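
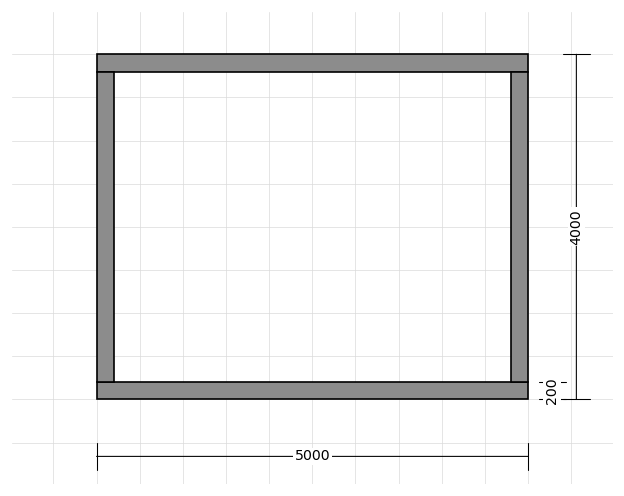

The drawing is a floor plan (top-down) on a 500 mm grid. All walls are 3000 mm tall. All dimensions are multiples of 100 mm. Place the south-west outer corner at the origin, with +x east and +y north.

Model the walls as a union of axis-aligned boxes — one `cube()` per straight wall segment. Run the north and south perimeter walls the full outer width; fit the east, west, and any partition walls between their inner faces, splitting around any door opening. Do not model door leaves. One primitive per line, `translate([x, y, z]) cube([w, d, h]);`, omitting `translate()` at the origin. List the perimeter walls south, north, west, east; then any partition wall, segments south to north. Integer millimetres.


cube([5000, 200, 3000]);
translate([0, 3800, 0]) cube([5000, 200, 3000]);
translate([0, 200, 0]) cube([200, 3600, 3000]);
translate([4800, 200, 0]) cube([200, 3600, 3000]);


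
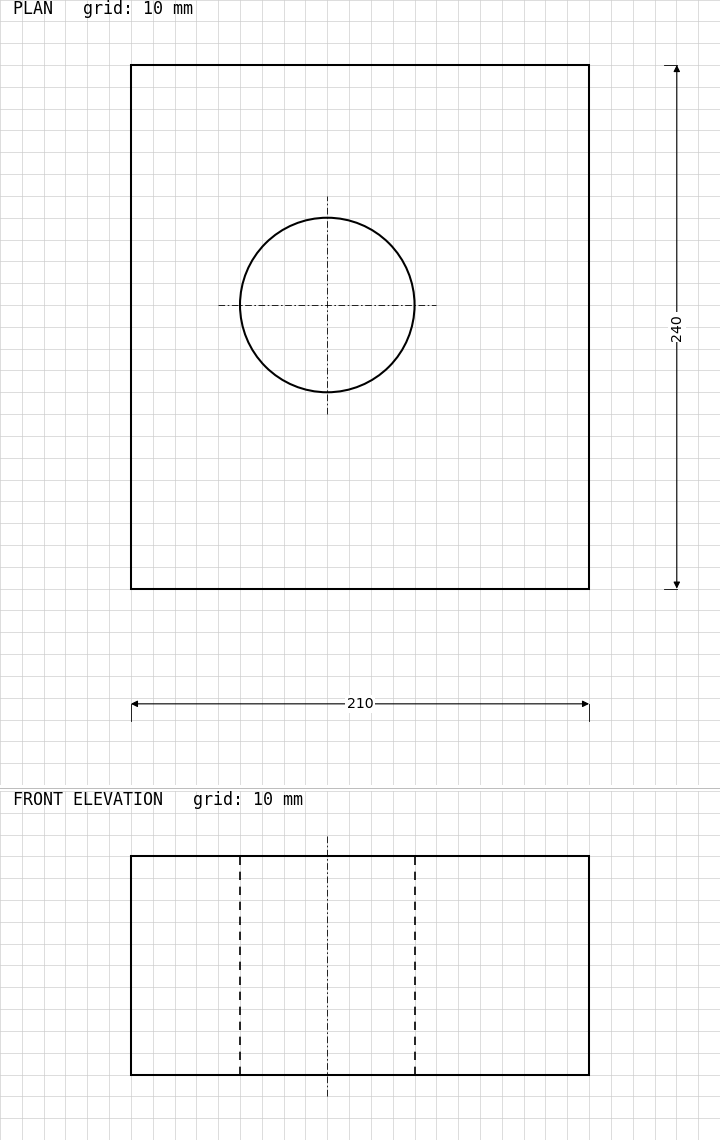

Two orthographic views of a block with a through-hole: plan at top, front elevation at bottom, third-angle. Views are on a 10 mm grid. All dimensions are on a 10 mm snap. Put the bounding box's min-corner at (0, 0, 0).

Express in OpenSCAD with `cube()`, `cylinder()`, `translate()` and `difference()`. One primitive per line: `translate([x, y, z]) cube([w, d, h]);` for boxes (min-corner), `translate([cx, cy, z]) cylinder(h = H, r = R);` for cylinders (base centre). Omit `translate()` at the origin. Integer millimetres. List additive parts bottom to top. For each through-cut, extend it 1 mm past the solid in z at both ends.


difference() {
  cube([210, 240, 100]);
  translate([90, 130, -1]) cylinder(h = 102, r = 40);
}


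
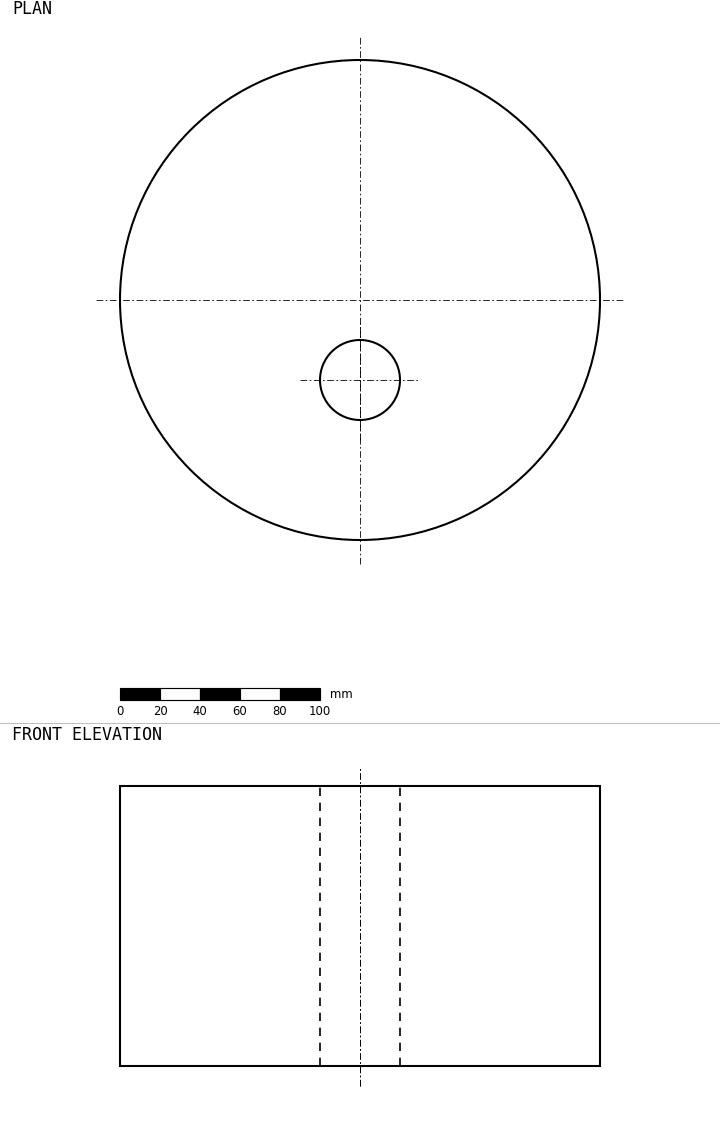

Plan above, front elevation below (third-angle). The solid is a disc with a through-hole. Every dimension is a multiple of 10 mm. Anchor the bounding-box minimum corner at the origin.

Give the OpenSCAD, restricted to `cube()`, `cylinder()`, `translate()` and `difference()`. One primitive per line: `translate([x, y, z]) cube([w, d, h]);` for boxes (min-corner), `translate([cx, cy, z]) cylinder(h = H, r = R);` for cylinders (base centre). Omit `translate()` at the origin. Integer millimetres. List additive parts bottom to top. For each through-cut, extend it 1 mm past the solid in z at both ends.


difference() {
  translate([120, 120, 0]) cylinder(h = 140, r = 120);
  translate([120, 80, -1]) cylinder(h = 142, r = 20);
}


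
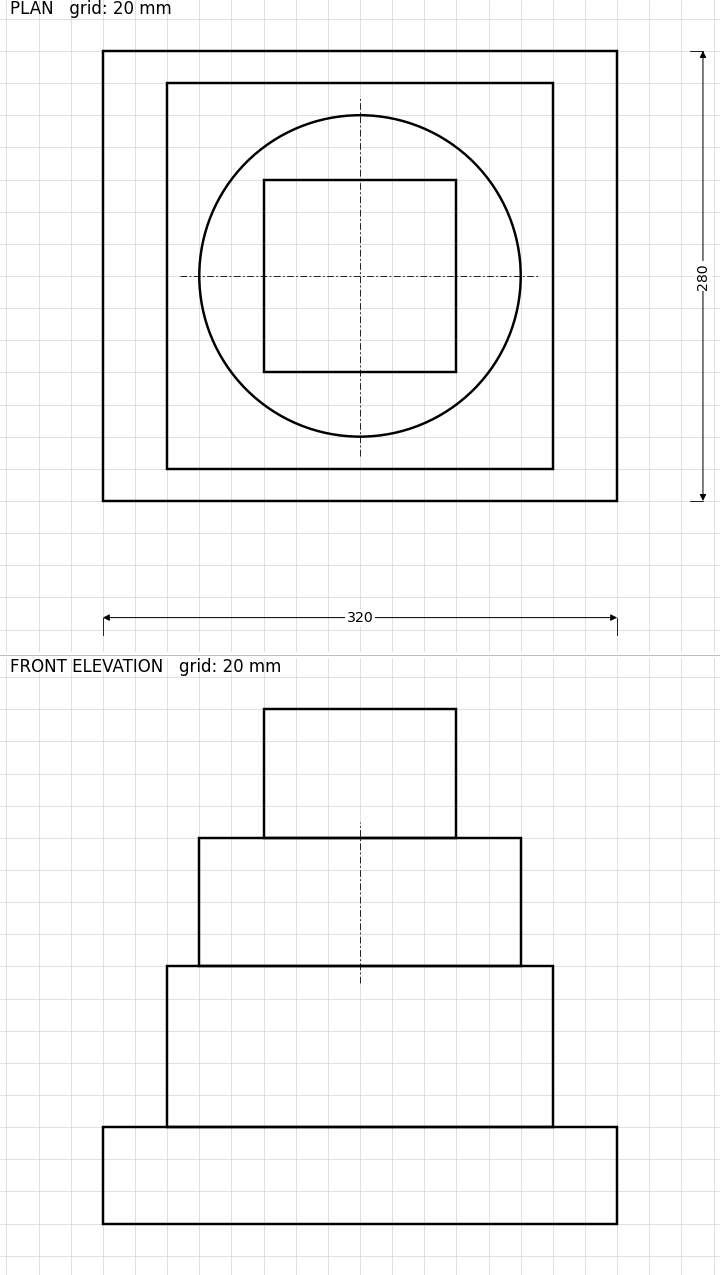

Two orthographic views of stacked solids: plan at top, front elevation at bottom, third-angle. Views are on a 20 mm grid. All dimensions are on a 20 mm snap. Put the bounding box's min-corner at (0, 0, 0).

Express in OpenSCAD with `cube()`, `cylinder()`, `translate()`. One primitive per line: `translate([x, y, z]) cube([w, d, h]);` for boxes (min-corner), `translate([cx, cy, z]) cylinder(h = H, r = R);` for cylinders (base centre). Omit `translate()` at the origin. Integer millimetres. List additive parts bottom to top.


cube([320, 280, 60]);
translate([40, 20, 60]) cube([240, 240, 100]);
translate([160, 140, 160]) cylinder(h = 80, r = 100);
translate([100, 80, 240]) cube([120, 120, 80]);


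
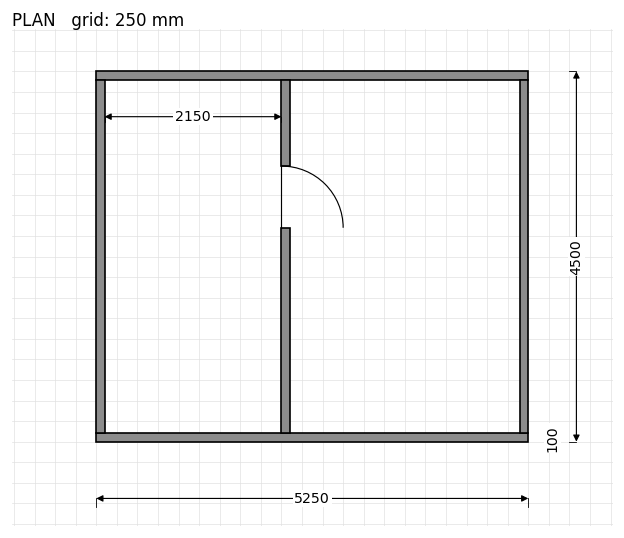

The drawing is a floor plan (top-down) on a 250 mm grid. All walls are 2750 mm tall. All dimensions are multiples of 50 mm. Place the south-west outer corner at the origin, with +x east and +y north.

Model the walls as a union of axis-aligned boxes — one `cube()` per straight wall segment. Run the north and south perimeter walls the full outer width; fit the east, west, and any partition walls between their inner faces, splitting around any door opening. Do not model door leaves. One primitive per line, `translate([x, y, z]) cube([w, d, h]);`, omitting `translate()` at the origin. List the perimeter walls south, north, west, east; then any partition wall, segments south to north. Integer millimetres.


cube([5250, 100, 2750]);
translate([0, 4400, 0]) cube([5250, 100, 2750]);
translate([0, 100, 0]) cube([100, 4300, 2750]);
translate([5150, 100, 0]) cube([100, 4300, 2750]);
translate([2250, 100, 0]) cube([100, 2500, 2750]);
translate([2250, 3350, 0]) cube([100, 1050, 2750]);


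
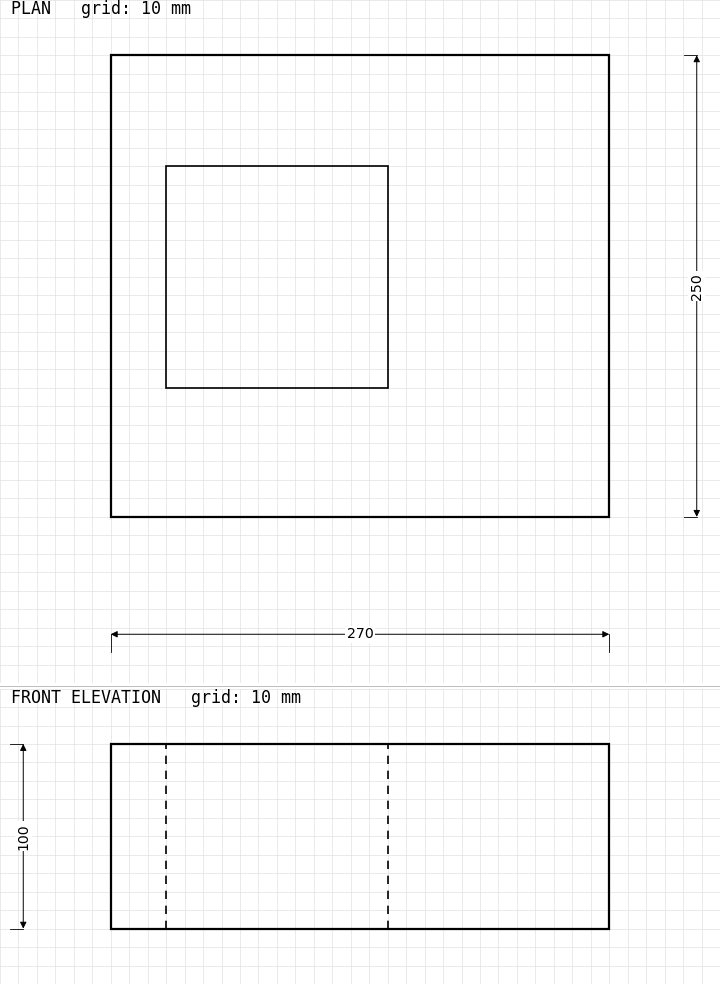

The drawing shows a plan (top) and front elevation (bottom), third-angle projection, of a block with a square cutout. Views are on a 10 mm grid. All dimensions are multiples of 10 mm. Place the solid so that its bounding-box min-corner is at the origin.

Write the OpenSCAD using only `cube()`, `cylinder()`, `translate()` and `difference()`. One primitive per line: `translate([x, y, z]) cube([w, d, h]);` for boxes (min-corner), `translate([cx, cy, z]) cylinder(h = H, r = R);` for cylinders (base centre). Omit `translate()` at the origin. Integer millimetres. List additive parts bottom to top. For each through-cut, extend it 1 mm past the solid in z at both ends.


difference() {
  cube([270, 250, 100]);
  translate([30, 70, -1]) cube([120, 120, 102]);
}


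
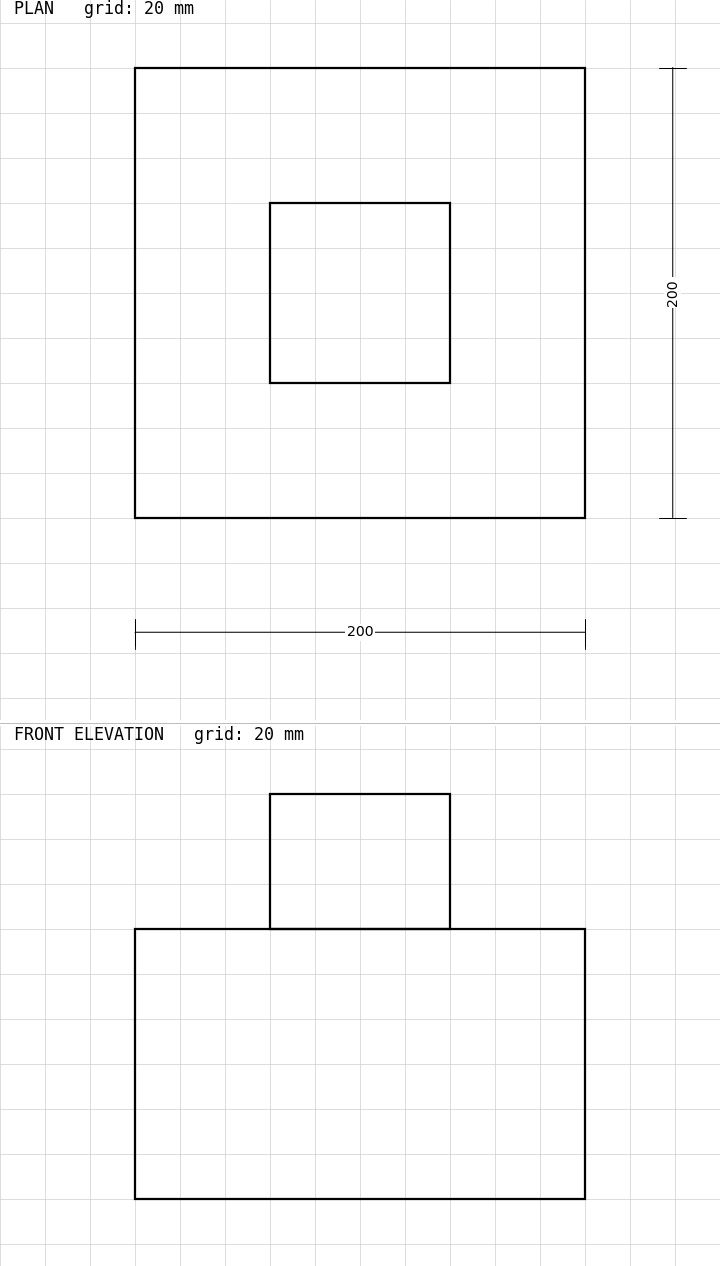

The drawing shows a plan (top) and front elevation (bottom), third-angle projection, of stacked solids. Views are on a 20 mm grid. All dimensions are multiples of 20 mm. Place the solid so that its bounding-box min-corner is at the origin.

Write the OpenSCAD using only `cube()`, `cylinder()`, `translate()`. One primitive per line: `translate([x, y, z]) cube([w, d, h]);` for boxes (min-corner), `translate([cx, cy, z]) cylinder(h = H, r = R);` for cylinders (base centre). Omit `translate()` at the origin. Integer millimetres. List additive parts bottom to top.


cube([200, 200, 120]);
translate([60, 60, 120]) cube([80, 80, 60]);


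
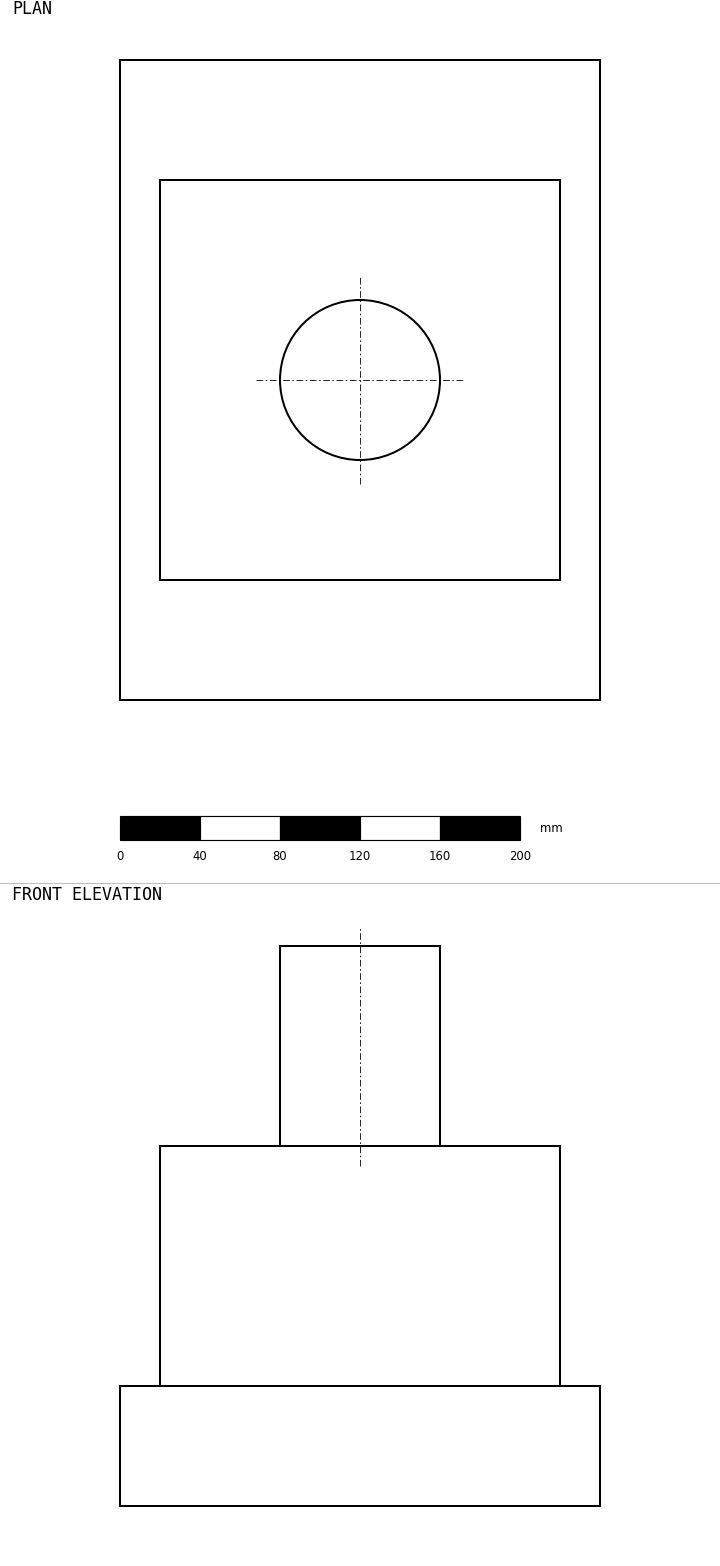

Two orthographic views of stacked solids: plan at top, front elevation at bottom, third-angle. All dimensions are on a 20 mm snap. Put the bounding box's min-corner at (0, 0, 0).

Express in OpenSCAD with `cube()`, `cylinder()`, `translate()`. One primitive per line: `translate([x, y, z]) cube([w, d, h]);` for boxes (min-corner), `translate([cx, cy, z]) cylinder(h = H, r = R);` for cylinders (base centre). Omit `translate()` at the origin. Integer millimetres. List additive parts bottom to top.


cube([240, 320, 60]);
translate([20, 60, 60]) cube([200, 200, 120]);
translate([120, 160, 180]) cylinder(h = 100, r = 40);


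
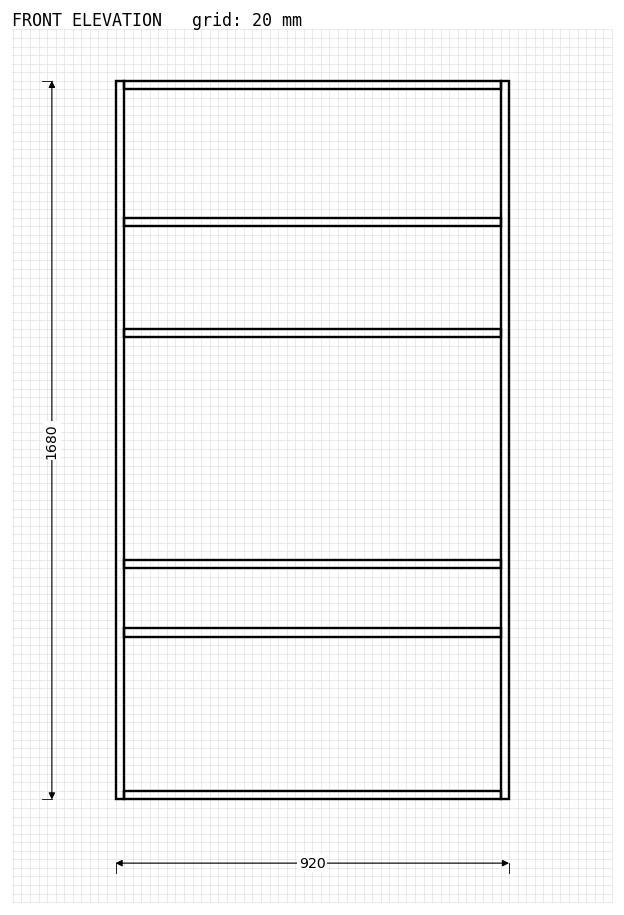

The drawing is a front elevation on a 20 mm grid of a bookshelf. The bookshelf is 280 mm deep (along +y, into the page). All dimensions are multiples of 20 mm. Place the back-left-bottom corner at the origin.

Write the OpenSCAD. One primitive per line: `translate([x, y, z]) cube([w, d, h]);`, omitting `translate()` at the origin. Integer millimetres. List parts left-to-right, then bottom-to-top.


cube([20, 280, 1680]);
translate([20, 0, 0]) cube([880, 280, 20]);
translate([20, 0, 380]) cube([880, 280, 20]);
translate([20, 0, 540]) cube([880, 280, 20]);
translate([20, 0, 1080]) cube([880, 280, 20]);
translate([20, 0, 1340]) cube([880, 280, 20]);
translate([20, 0, 1660]) cube([880, 280, 20]);
translate([900, 0, 0]) cube([20, 280, 1680]);


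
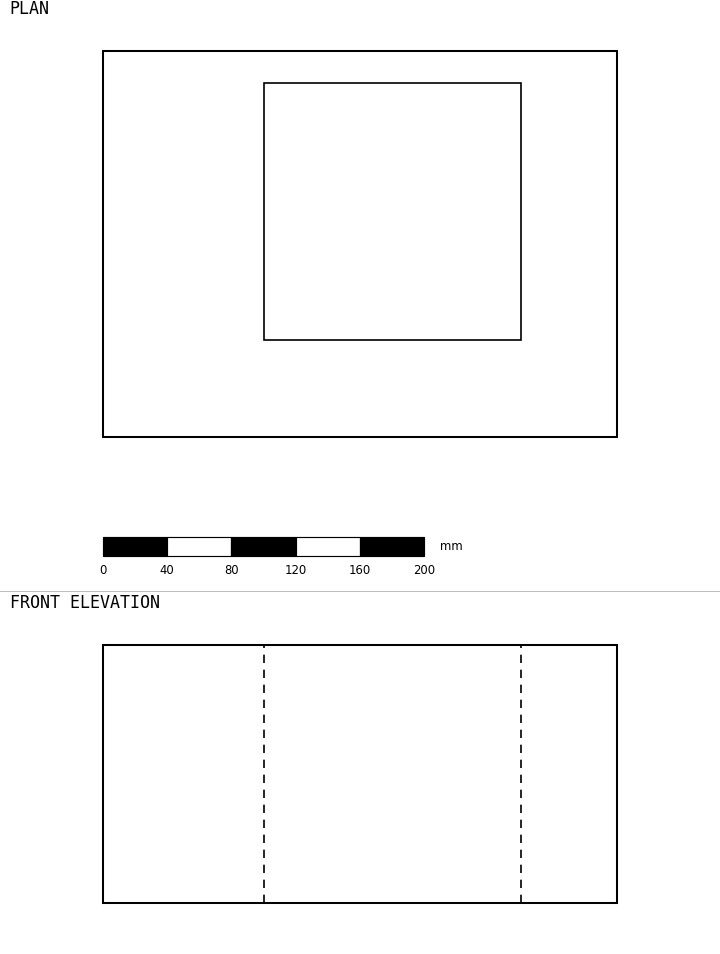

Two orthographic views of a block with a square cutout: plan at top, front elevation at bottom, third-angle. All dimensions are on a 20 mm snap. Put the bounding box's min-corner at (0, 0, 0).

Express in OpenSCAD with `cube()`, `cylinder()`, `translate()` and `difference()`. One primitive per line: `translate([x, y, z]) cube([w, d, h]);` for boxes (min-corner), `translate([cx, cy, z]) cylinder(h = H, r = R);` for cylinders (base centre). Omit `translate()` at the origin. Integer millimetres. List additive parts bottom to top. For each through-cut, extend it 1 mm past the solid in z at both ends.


difference() {
  cube([320, 240, 160]);
  translate([100, 60, -1]) cube([160, 160, 162]);
}


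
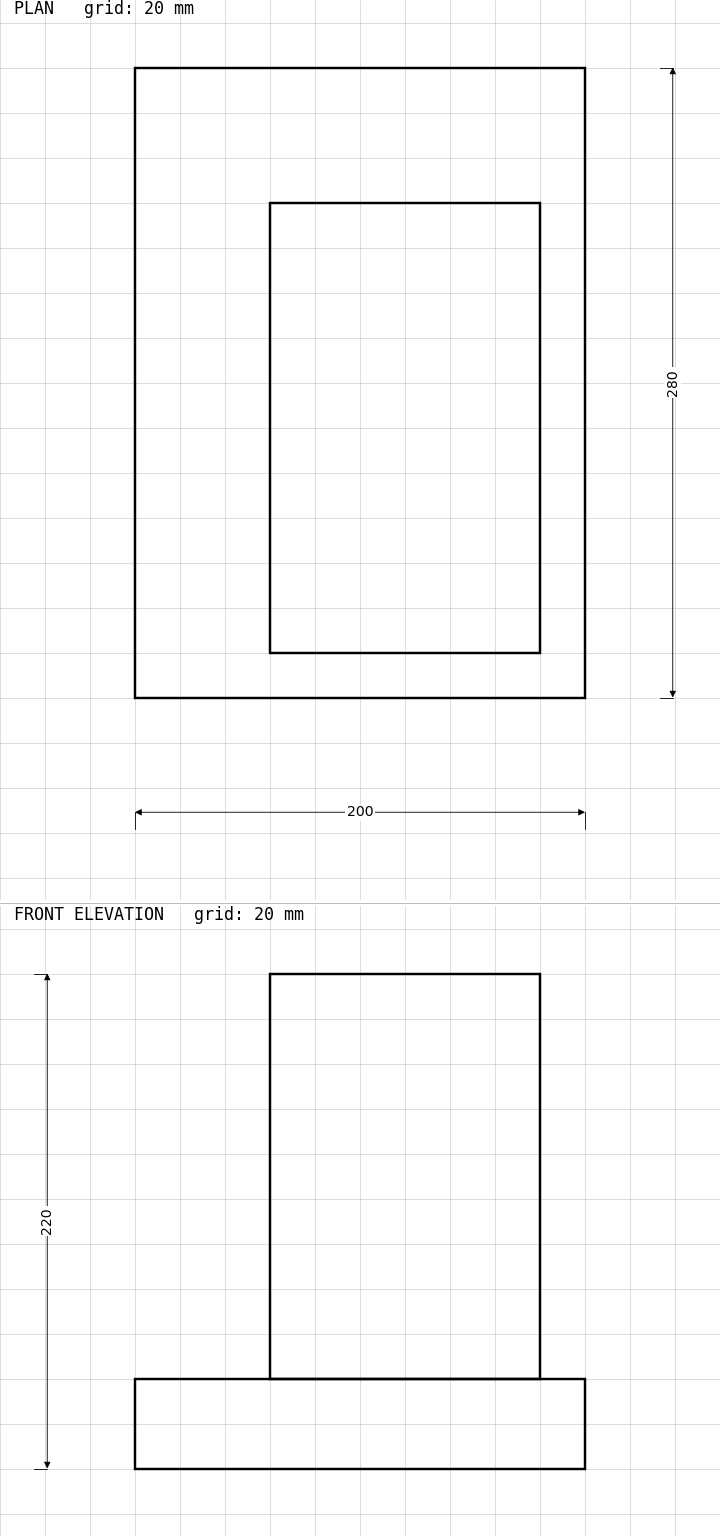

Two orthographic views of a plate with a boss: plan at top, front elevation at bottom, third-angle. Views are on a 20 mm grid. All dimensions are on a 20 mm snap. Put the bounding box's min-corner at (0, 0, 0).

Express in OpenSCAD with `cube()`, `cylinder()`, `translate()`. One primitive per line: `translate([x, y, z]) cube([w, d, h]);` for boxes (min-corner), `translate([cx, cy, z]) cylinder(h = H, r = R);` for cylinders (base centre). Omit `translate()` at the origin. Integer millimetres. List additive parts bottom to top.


cube([200, 280, 40]);
translate([60, 20, 40]) cube([120, 200, 180]);


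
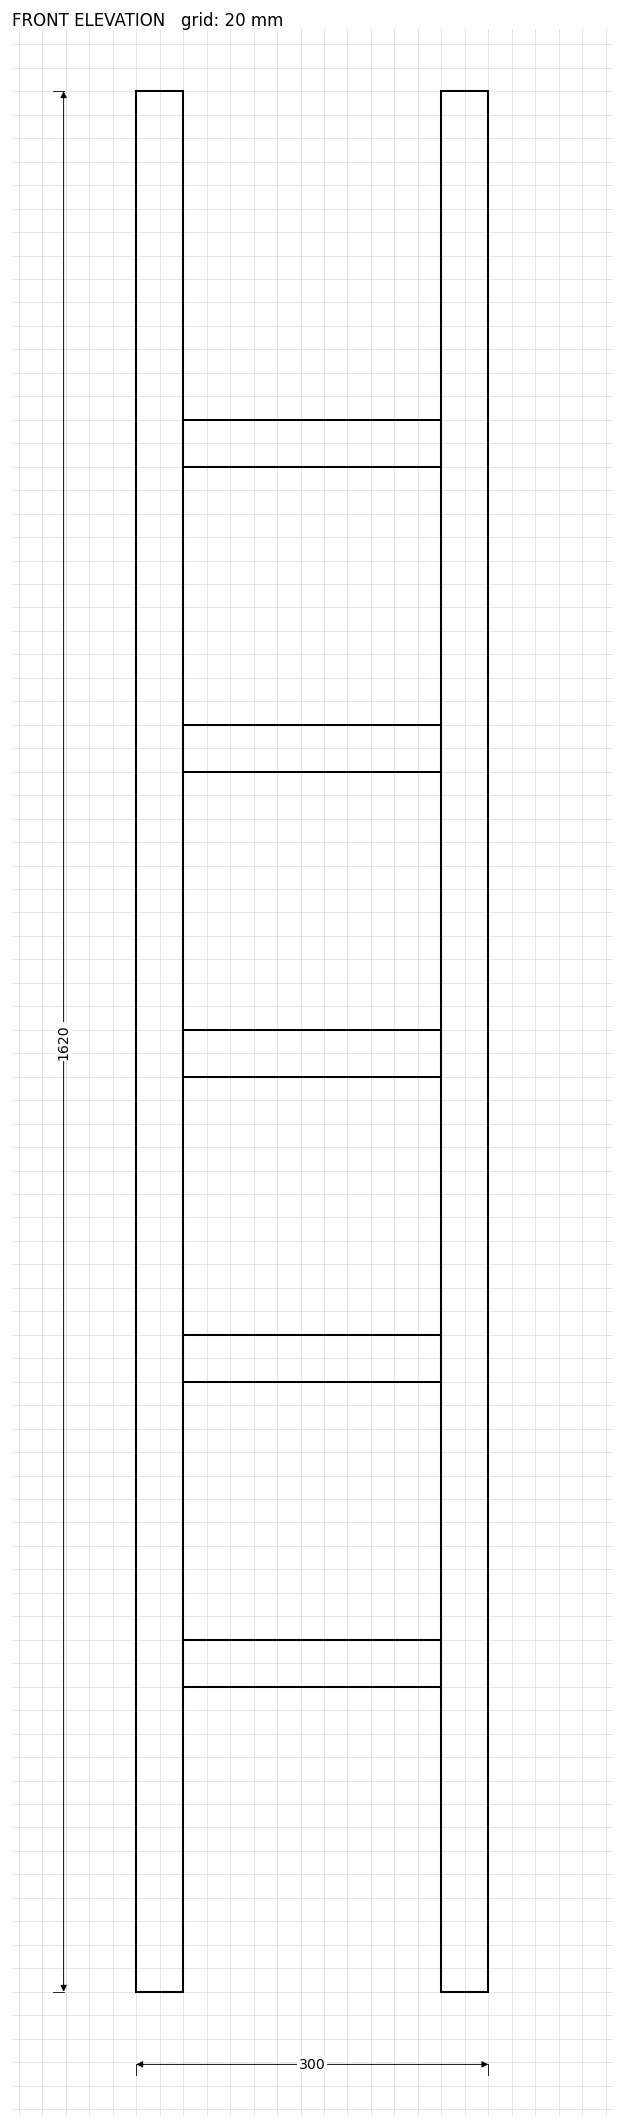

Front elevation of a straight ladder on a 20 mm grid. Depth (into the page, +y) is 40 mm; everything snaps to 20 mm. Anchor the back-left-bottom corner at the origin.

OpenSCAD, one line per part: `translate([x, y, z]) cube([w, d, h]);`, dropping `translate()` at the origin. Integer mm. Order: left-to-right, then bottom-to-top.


cube([40, 40, 1620]);
translate([40, 0, 260]) cube([220, 40, 40]);
translate([40, 0, 520]) cube([220, 40, 40]);
translate([40, 0, 780]) cube([220, 40, 40]);
translate([40, 0, 1040]) cube([220, 40, 40]);
translate([40, 0, 1300]) cube([220, 40, 40]);
translate([260, 0, 0]) cube([40, 40, 1620]);


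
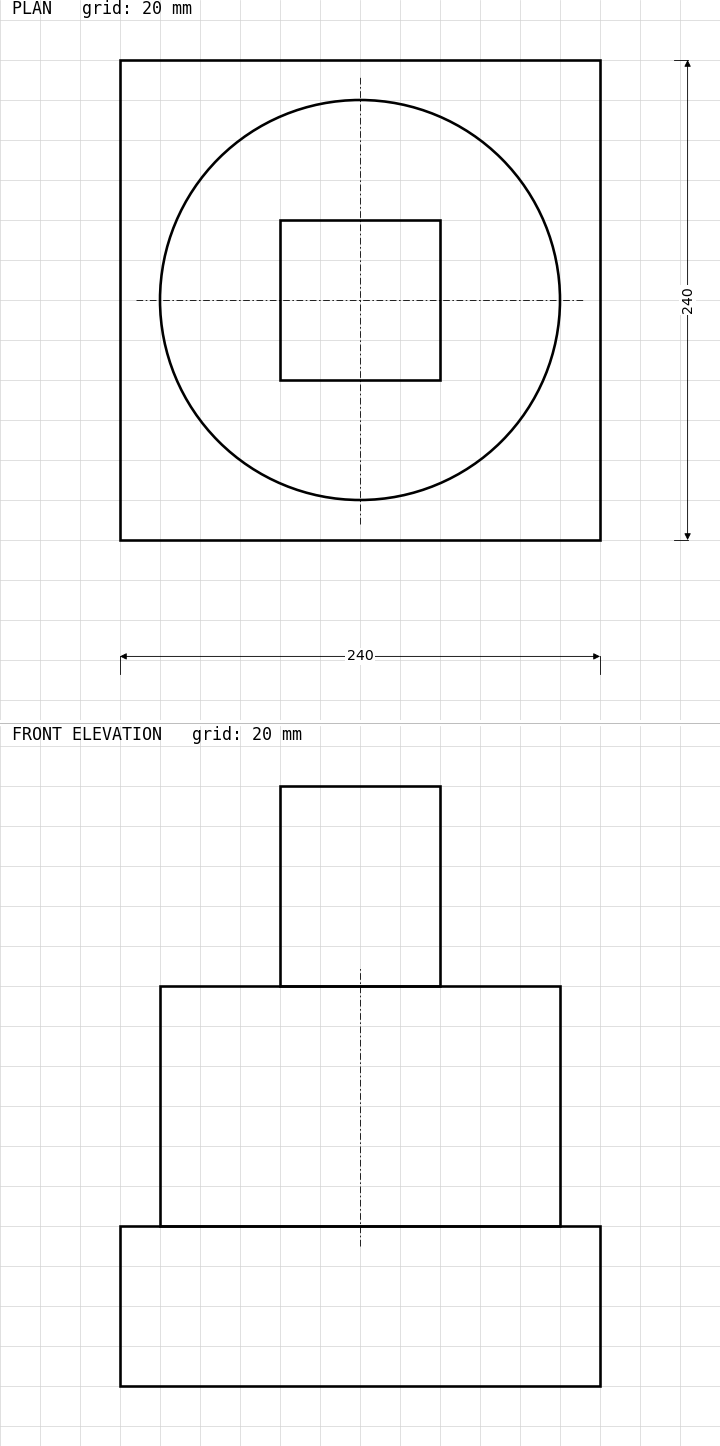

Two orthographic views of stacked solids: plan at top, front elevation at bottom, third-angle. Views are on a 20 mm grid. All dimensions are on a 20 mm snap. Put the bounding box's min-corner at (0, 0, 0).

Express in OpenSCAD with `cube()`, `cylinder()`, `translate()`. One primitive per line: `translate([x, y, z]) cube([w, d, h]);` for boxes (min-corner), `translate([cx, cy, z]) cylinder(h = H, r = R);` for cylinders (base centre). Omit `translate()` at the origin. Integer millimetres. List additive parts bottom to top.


cube([240, 240, 80]);
translate([120, 120, 80]) cylinder(h = 120, r = 100);
translate([80, 80, 200]) cube([80, 80, 100]);


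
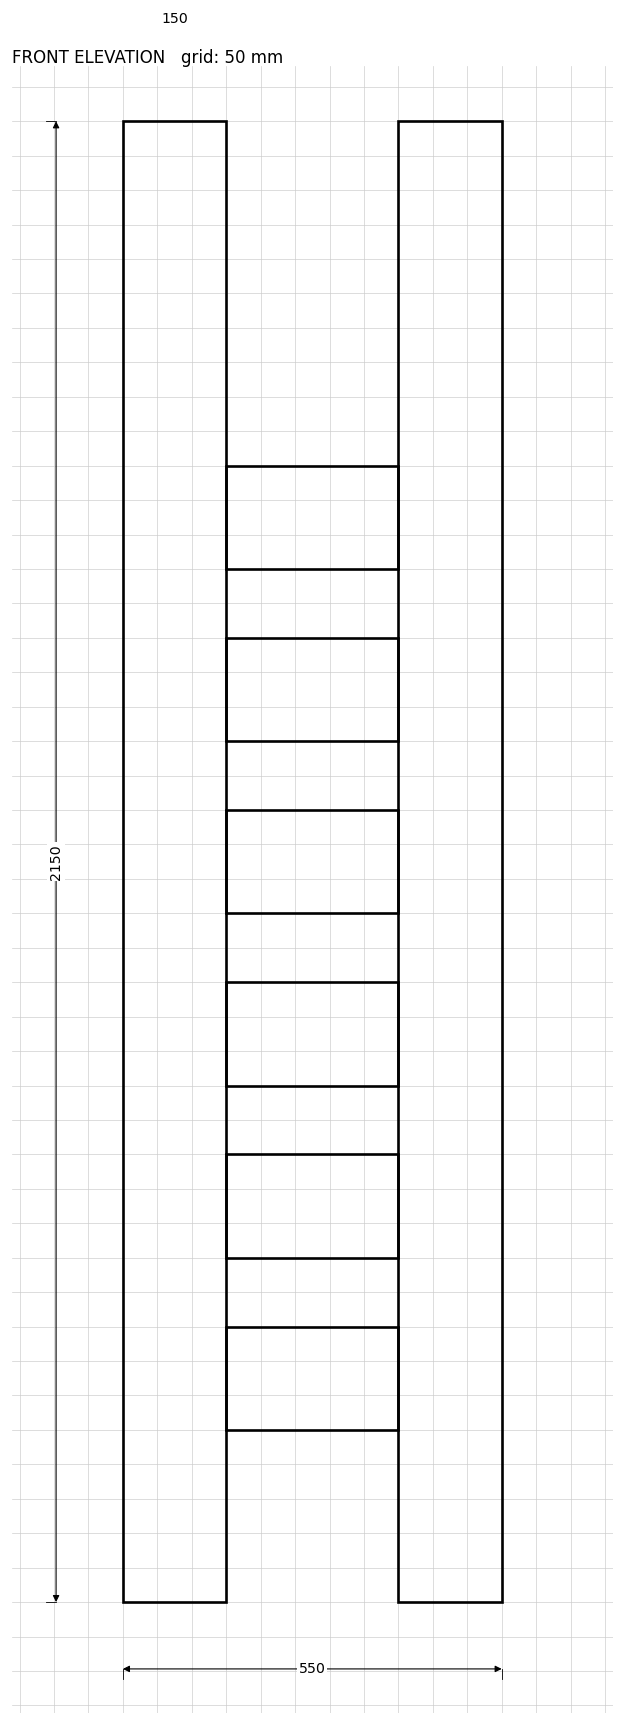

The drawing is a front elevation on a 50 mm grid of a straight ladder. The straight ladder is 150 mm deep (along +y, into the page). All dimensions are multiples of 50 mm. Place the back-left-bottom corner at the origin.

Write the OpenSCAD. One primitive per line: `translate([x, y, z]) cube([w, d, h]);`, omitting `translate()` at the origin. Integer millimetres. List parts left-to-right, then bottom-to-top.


cube([150, 150, 2150]);
translate([150, 0, 250]) cube([250, 150, 150]);
translate([150, 0, 500]) cube([250, 150, 150]);
translate([150, 0, 750]) cube([250, 150, 150]);
translate([150, 0, 1000]) cube([250, 150, 150]);
translate([150, 0, 1250]) cube([250, 150, 150]);
translate([150, 0, 1500]) cube([250, 150, 150]);
translate([400, 0, 0]) cube([150, 150, 2150]);


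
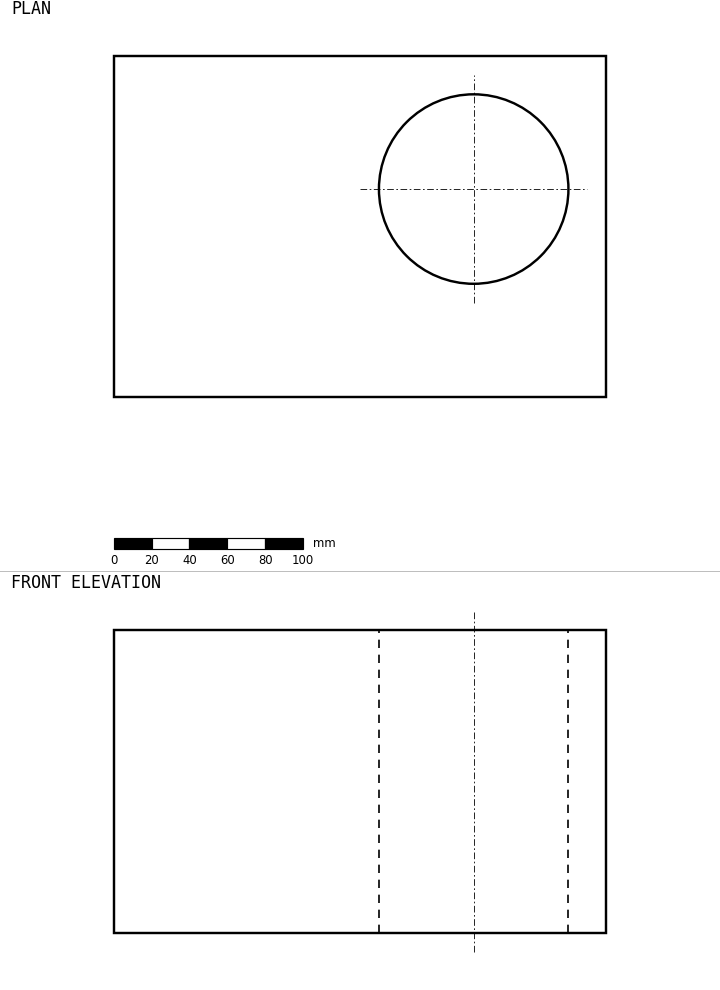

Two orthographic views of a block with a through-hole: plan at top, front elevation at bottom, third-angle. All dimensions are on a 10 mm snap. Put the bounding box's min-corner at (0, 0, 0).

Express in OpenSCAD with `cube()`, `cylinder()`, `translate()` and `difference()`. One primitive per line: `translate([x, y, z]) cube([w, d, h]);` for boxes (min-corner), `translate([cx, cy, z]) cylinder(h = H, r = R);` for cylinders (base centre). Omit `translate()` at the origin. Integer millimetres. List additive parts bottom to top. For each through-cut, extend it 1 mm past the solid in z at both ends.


difference() {
  cube([260, 180, 160]);
  translate([190, 110, -1]) cylinder(h = 162, r = 50);
}


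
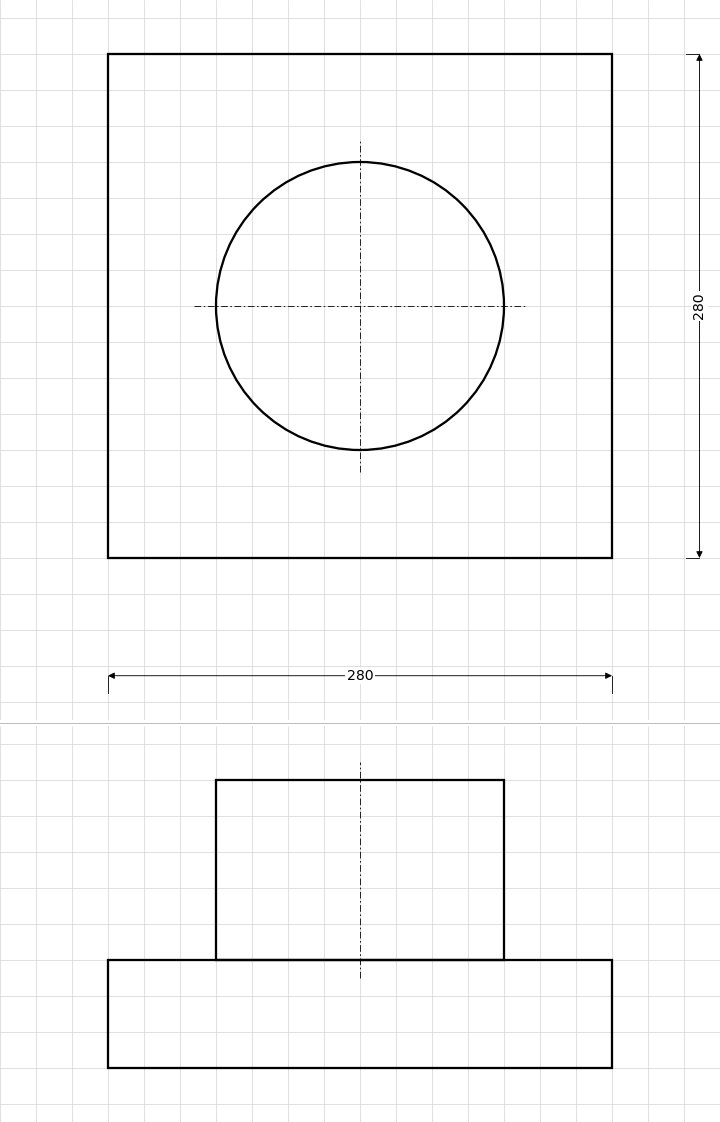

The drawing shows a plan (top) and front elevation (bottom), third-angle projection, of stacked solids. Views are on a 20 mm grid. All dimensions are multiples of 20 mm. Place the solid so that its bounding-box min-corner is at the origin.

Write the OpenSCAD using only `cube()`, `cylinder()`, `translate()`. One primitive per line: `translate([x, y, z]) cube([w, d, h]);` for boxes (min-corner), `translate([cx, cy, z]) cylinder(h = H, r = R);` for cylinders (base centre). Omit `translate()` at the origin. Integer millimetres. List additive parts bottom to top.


cube([280, 280, 60]);
translate([140, 140, 60]) cylinder(h = 100, r = 80);


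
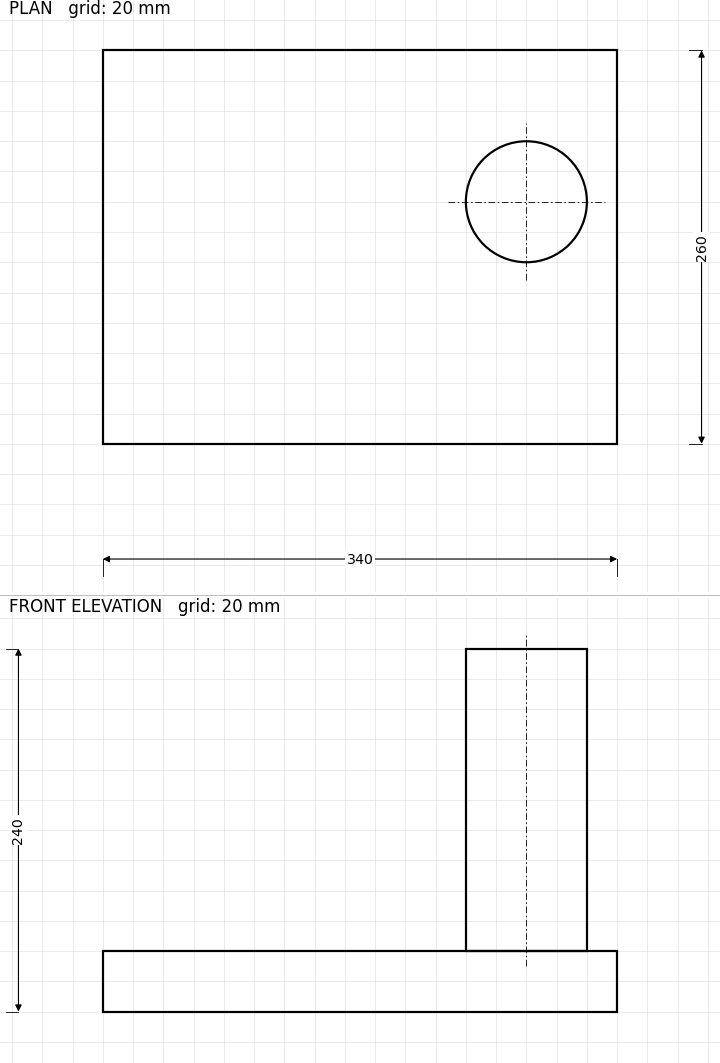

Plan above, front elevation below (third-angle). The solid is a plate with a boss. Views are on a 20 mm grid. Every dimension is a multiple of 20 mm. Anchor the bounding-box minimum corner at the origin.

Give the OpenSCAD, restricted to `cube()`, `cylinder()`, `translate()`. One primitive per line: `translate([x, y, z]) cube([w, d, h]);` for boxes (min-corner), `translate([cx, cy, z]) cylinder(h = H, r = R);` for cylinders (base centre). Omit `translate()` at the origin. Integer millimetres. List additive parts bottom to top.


cube([340, 260, 40]);
translate([280, 160, 40]) cylinder(h = 200, r = 40);


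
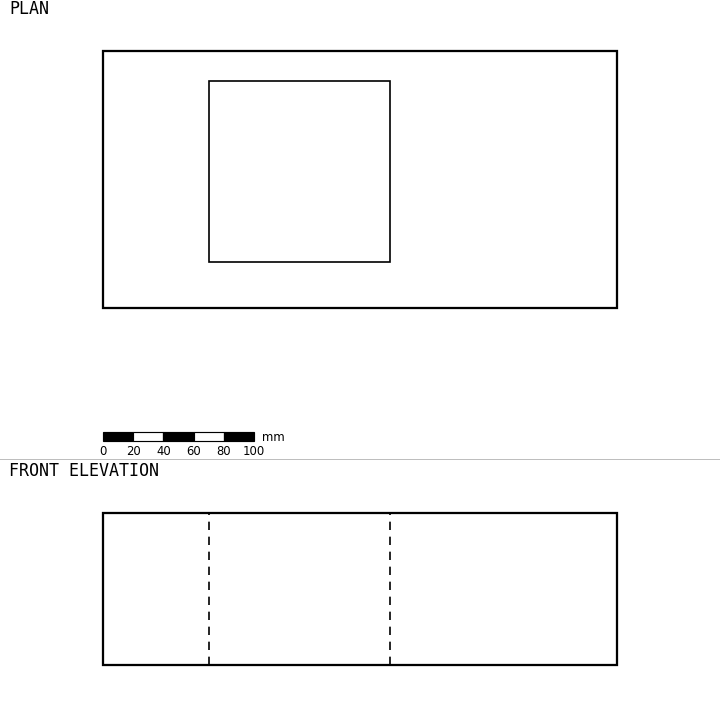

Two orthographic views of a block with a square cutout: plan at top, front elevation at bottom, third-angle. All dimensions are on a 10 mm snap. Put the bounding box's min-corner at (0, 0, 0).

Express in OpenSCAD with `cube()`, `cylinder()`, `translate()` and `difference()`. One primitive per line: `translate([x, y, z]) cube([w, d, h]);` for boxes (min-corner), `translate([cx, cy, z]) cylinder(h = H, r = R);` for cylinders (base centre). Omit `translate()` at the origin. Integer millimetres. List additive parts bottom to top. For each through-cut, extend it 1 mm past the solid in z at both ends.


difference() {
  cube([340, 170, 100]);
  translate([70, 30, -1]) cube([120, 120, 102]);
}


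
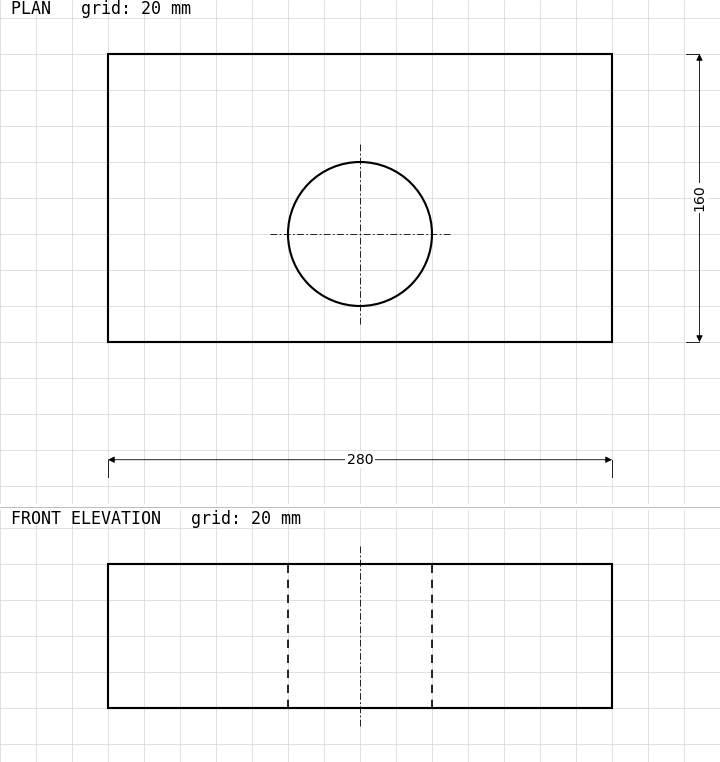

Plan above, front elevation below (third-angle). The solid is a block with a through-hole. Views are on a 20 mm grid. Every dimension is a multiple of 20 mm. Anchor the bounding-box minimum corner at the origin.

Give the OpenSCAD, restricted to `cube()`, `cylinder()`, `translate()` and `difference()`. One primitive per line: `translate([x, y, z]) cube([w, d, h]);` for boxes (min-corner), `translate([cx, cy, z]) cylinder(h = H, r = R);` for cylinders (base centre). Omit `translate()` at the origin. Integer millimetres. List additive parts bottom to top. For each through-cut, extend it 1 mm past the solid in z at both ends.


difference() {
  cube([280, 160, 80]);
  translate([140, 60, -1]) cylinder(h = 82, r = 40);
}


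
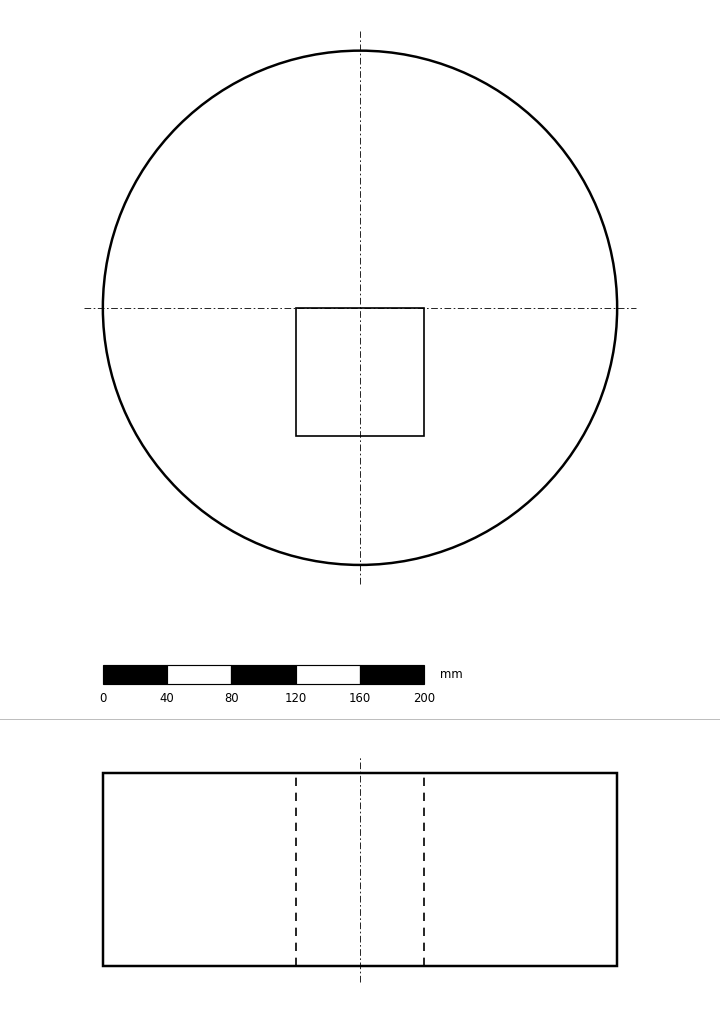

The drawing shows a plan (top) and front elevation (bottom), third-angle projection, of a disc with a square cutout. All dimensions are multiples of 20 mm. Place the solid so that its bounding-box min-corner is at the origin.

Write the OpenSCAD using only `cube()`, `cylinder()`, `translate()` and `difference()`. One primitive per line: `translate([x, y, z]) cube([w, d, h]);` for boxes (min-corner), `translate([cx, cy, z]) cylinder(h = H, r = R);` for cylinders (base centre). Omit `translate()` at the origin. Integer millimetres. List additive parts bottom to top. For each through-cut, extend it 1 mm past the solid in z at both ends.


difference() {
  translate([160, 160, 0]) cylinder(h = 120, r = 160);
  translate([120, 80, -1]) cube([80, 80, 122]);
}


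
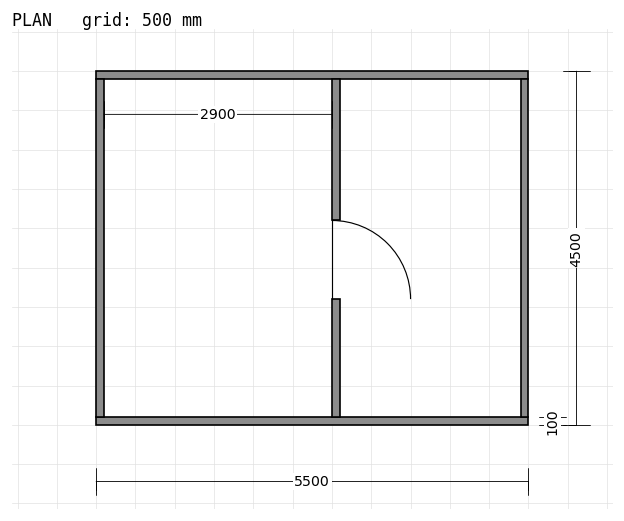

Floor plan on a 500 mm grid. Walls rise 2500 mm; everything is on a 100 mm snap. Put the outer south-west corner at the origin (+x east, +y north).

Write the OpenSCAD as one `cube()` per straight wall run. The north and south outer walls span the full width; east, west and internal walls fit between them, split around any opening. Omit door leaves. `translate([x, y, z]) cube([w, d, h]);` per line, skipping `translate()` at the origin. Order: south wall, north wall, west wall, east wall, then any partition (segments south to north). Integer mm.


cube([5500, 100, 2500]);
translate([0, 4400, 0]) cube([5500, 100, 2500]);
translate([0, 100, 0]) cube([100, 4300, 2500]);
translate([5400, 100, 0]) cube([100, 4300, 2500]);
translate([3000, 100, 0]) cube([100, 1500, 2500]);
translate([3000, 2600, 0]) cube([100, 1800, 2500]);


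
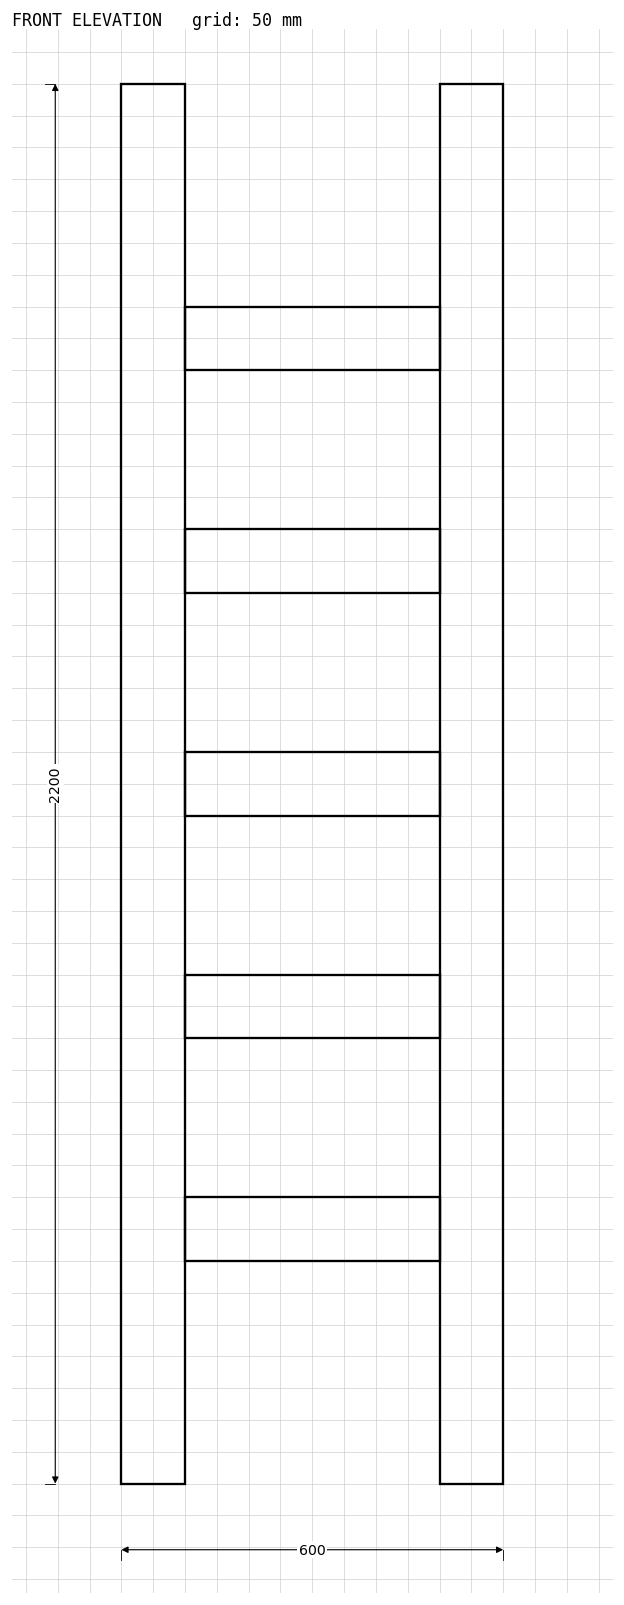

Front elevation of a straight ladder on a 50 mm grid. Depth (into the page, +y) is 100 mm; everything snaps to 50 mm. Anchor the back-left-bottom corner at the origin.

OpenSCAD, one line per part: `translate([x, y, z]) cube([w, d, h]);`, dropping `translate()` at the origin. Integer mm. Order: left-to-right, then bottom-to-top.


cube([100, 100, 2200]);
translate([100, 0, 350]) cube([400, 100, 100]);
translate([100, 0, 700]) cube([400, 100, 100]);
translate([100, 0, 1050]) cube([400, 100, 100]);
translate([100, 0, 1400]) cube([400, 100, 100]);
translate([100, 0, 1750]) cube([400, 100, 100]);
translate([500, 0, 0]) cube([100, 100, 2200]);


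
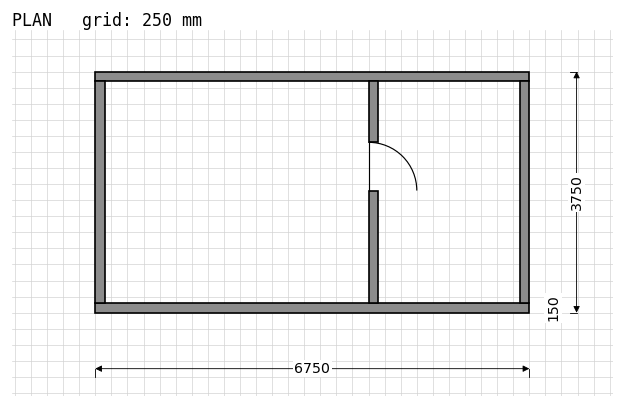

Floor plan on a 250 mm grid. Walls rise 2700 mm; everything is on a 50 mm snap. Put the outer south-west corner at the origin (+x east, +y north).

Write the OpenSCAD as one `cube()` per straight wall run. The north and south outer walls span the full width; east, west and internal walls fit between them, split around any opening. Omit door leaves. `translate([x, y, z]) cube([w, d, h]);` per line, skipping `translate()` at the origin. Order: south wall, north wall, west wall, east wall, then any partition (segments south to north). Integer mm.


cube([6750, 150, 2700]);
translate([0, 3600, 0]) cube([6750, 150, 2700]);
translate([0, 150, 0]) cube([150, 3450, 2700]);
translate([6600, 150, 0]) cube([150, 3450, 2700]);
translate([4250, 150, 0]) cube([150, 1750, 2700]);
translate([4250, 2650, 0]) cube([150, 950, 2700]);


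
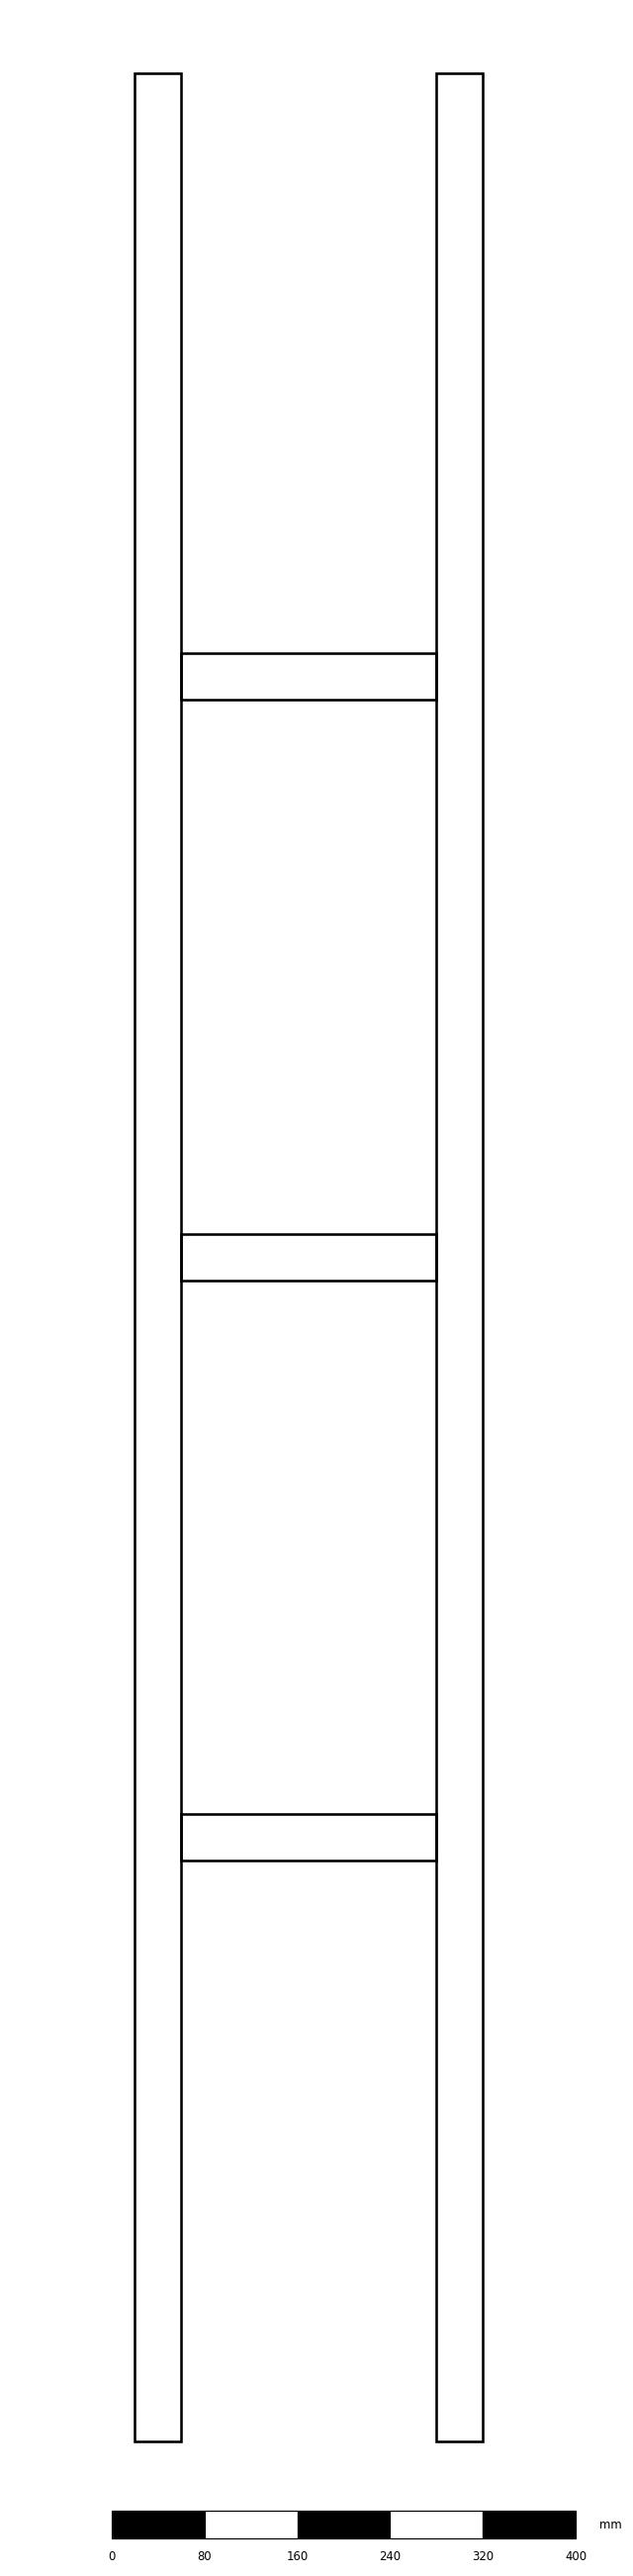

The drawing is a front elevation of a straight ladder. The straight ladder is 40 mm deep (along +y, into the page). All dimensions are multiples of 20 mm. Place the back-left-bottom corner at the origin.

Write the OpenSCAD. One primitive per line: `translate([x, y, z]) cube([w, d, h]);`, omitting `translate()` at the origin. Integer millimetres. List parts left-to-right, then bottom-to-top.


cube([40, 40, 2040]);
translate([40, 0, 500]) cube([220, 40, 40]);
translate([40, 0, 1000]) cube([220, 40, 40]);
translate([40, 0, 1500]) cube([220, 40, 40]);
translate([260, 0, 0]) cube([40, 40, 2040]);


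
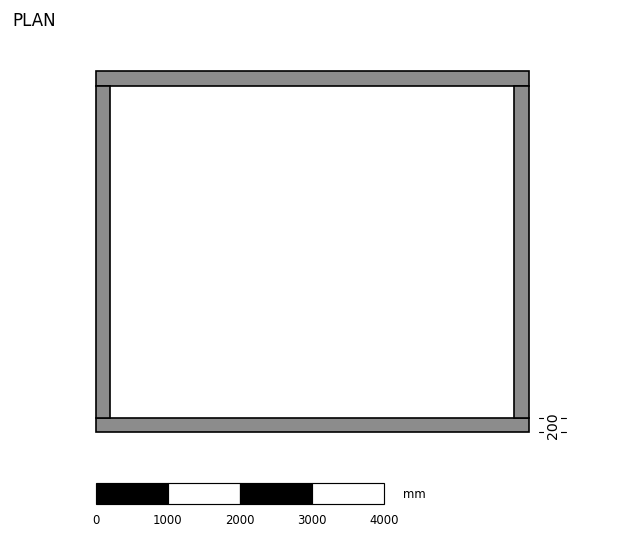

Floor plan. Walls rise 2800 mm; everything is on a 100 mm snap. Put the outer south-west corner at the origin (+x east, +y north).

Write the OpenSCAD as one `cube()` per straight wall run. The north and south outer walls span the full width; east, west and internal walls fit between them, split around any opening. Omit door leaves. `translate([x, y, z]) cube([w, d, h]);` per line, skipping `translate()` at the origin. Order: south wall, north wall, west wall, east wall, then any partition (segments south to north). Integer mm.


cube([6000, 200, 2800]);
translate([0, 4800, 0]) cube([6000, 200, 2800]);
translate([0, 200, 0]) cube([200, 4600, 2800]);
translate([5800, 200, 0]) cube([200, 4600, 2800]);


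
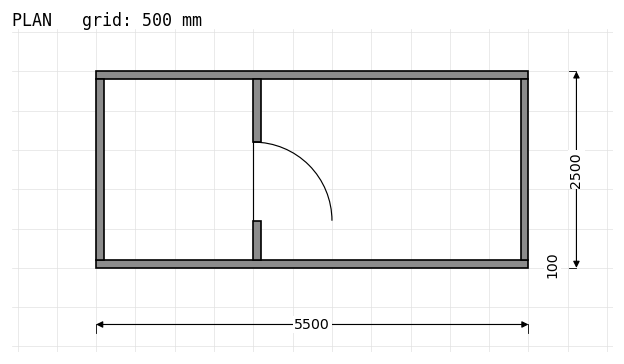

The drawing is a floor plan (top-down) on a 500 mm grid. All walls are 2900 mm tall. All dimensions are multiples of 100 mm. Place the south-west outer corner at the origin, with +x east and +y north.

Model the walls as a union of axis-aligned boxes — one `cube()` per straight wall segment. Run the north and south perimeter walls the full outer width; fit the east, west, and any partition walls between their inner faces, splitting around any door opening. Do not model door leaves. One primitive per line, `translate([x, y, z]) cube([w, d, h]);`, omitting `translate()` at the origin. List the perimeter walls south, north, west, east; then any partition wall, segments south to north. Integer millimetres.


cube([5500, 100, 2900]);
translate([0, 2400, 0]) cube([5500, 100, 2900]);
translate([0, 100, 0]) cube([100, 2300, 2900]);
translate([5400, 100, 0]) cube([100, 2300, 2900]);
translate([2000, 100, 0]) cube([100, 500, 2900]);
translate([2000, 1600, 0]) cube([100, 800, 2900]);


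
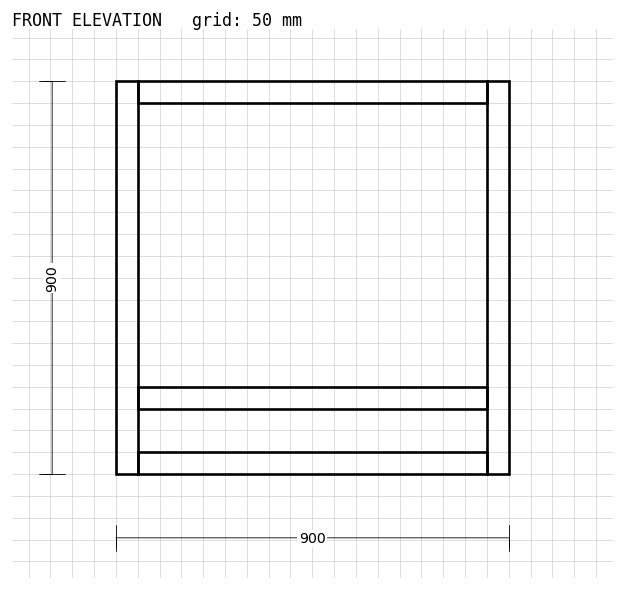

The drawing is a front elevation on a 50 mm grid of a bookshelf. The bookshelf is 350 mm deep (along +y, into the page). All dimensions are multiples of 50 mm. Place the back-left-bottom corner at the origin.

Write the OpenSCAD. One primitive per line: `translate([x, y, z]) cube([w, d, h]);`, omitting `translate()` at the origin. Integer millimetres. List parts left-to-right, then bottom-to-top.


cube([50, 350, 900]);
translate([50, 0, 0]) cube([800, 350, 50]);
translate([50, 0, 150]) cube([800, 350, 50]);
translate([50, 0, 850]) cube([800, 350, 50]);
translate([850, 0, 0]) cube([50, 350, 900]);


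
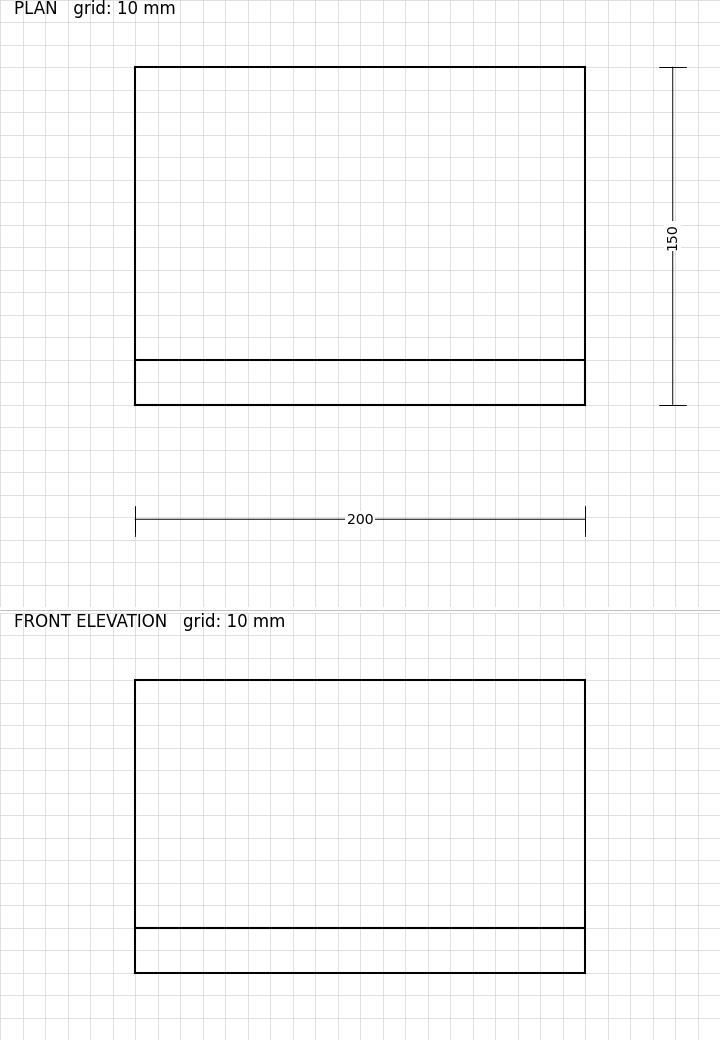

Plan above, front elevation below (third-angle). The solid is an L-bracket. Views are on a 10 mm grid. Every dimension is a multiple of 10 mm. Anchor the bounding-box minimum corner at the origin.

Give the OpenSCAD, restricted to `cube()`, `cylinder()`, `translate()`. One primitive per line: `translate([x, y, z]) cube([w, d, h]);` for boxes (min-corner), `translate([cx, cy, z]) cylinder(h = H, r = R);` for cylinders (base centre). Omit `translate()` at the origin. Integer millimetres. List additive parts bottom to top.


cube([200, 150, 20]);
translate([0, 0, 20]) cube([200, 20, 110]);


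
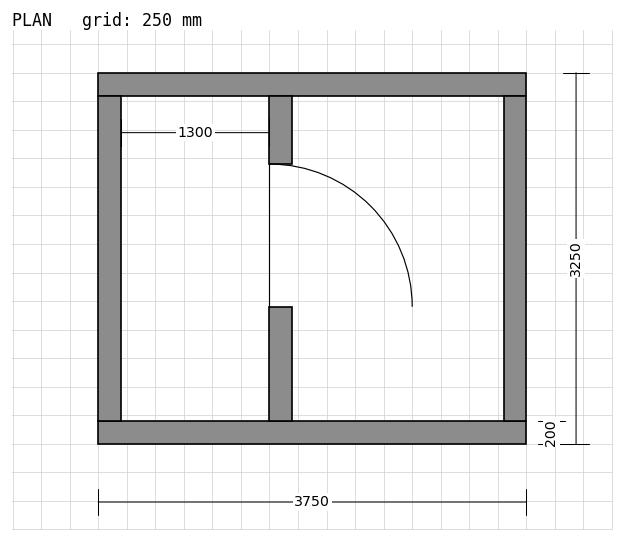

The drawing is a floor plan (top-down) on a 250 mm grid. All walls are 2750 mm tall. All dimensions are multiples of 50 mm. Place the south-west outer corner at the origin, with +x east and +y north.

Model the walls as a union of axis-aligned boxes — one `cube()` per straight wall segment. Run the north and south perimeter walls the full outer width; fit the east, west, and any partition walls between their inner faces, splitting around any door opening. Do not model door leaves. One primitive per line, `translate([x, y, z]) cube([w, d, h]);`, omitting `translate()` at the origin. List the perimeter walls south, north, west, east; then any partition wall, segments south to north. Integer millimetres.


cube([3750, 200, 2750]);
translate([0, 3050, 0]) cube([3750, 200, 2750]);
translate([0, 200, 0]) cube([200, 2850, 2750]);
translate([3550, 200, 0]) cube([200, 2850, 2750]);
translate([1500, 200, 0]) cube([200, 1000, 2750]);
translate([1500, 2450, 0]) cube([200, 600, 2750]);


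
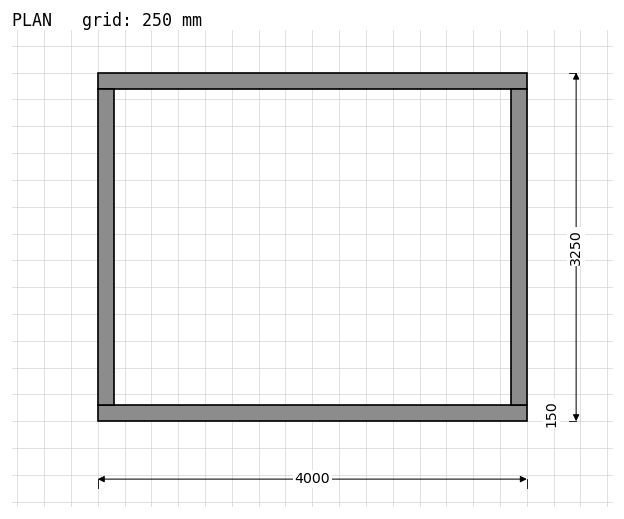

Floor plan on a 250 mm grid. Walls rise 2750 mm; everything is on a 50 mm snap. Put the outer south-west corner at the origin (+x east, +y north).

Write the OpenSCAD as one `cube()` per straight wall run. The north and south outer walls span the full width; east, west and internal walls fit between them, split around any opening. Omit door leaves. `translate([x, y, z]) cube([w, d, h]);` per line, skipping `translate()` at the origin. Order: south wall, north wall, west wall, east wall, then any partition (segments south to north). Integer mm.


cube([4000, 150, 2750]);
translate([0, 3100, 0]) cube([4000, 150, 2750]);
translate([0, 150, 0]) cube([150, 2950, 2750]);
translate([3850, 150, 0]) cube([150, 2950, 2750]);


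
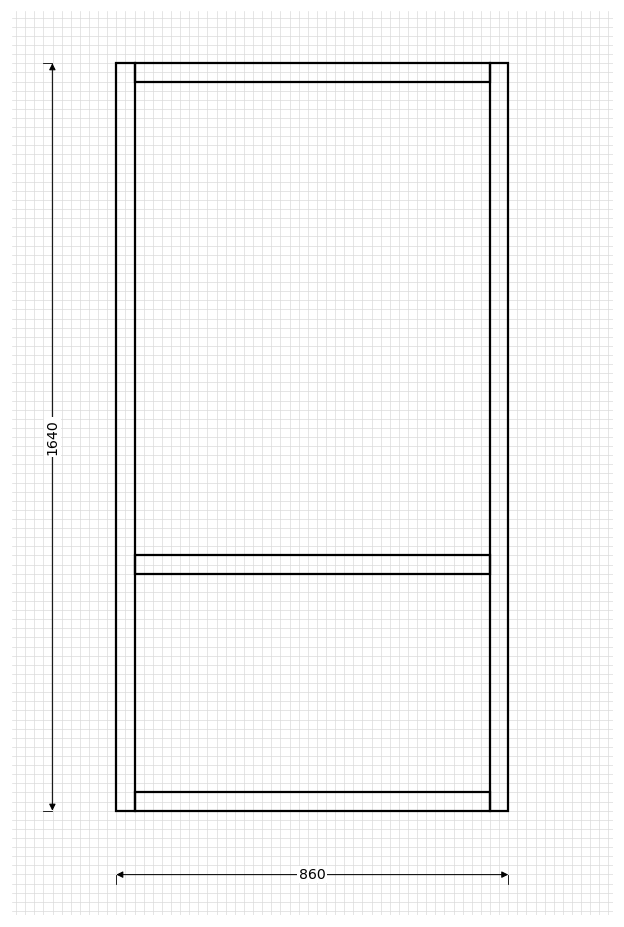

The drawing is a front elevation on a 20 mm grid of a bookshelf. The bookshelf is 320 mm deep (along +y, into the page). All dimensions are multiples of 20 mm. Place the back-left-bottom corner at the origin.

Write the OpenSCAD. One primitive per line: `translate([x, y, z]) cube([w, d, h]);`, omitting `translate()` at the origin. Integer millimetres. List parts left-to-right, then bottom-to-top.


cube([40, 320, 1640]);
translate([40, 0, 0]) cube([780, 320, 40]);
translate([40, 0, 520]) cube([780, 320, 40]);
translate([40, 0, 1600]) cube([780, 320, 40]);
translate([820, 0, 0]) cube([40, 320, 1640]);


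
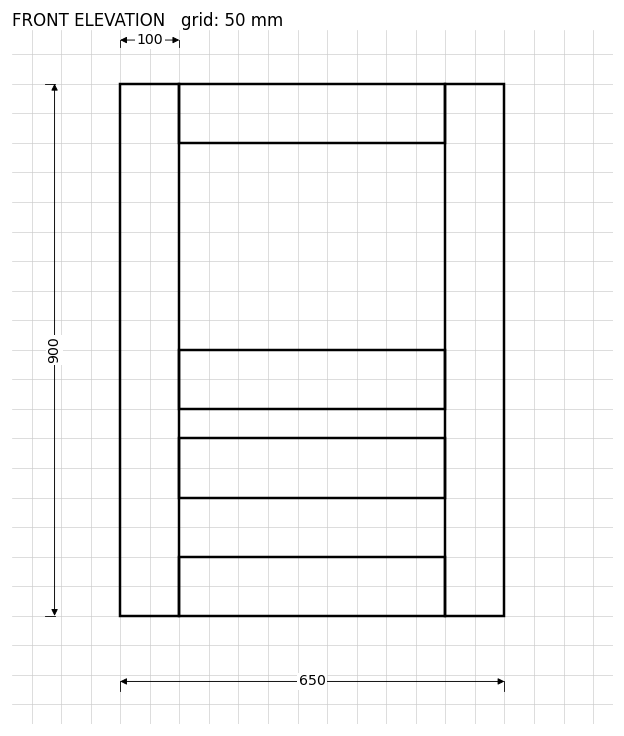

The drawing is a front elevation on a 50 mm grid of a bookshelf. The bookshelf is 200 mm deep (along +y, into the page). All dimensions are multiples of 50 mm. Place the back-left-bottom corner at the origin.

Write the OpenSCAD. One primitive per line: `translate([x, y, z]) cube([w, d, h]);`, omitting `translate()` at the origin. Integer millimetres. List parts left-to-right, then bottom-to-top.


cube([100, 200, 900]);
translate([100, 0, 0]) cube([450, 200, 100]);
translate([100, 0, 200]) cube([450, 200, 100]);
translate([100, 0, 350]) cube([450, 200, 100]);
translate([100, 0, 800]) cube([450, 200, 100]);
translate([550, 0, 0]) cube([100, 200, 900]);


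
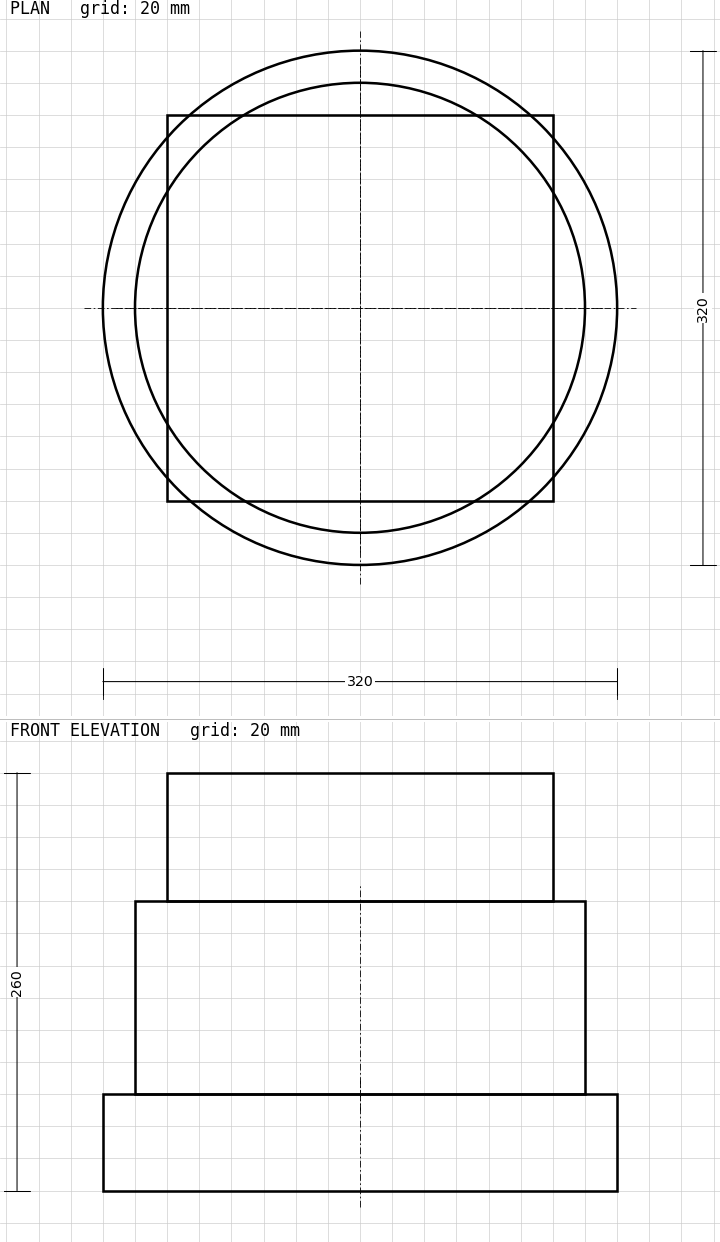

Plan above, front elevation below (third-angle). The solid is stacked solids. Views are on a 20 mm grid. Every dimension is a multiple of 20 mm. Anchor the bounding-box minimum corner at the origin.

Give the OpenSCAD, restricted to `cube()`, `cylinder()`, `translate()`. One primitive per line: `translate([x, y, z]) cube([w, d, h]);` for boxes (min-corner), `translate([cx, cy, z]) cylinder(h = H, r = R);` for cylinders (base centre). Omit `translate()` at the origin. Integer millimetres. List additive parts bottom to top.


translate([160, 160, 0]) cylinder(h = 60, r = 160);
translate([160, 160, 60]) cylinder(h = 120, r = 140);
translate([40, 40, 180]) cube([240, 240, 80]);
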